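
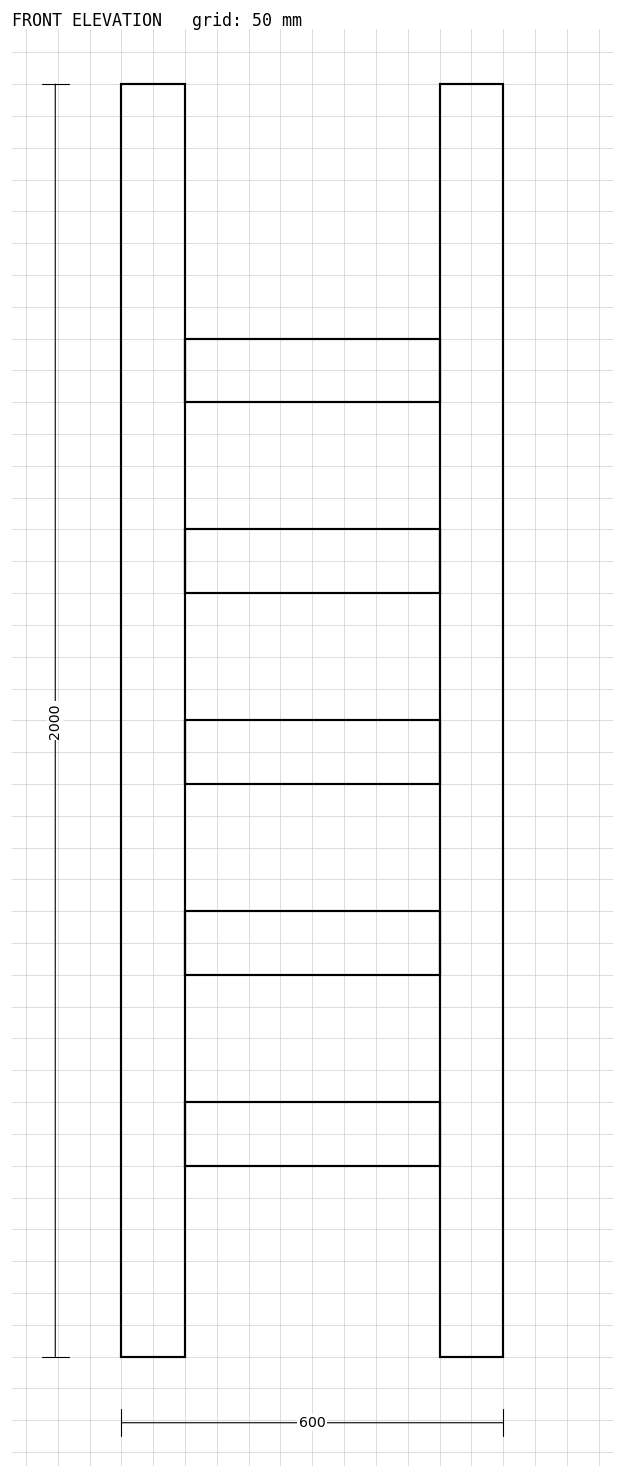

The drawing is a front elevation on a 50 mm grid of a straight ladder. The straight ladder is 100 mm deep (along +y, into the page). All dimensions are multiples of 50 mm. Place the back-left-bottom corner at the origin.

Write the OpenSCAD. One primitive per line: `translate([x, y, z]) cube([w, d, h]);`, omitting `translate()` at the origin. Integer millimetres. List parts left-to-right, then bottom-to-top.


cube([100, 100, 2000]);
translate([100, 0, 300]) cube([400, 100, 100]);
translate([100, 0, 600]) cube([400, 100, 100]);
translate([100, 0, 900]) cube([400, 100, 100]);
translate([100, 0, 1200]) cube([400, 100, 100]);
translate([100, 0, 1500]) cube([400, 100, 100]);
translate([500, 0, 0]) cube([100, 100, 2000]);


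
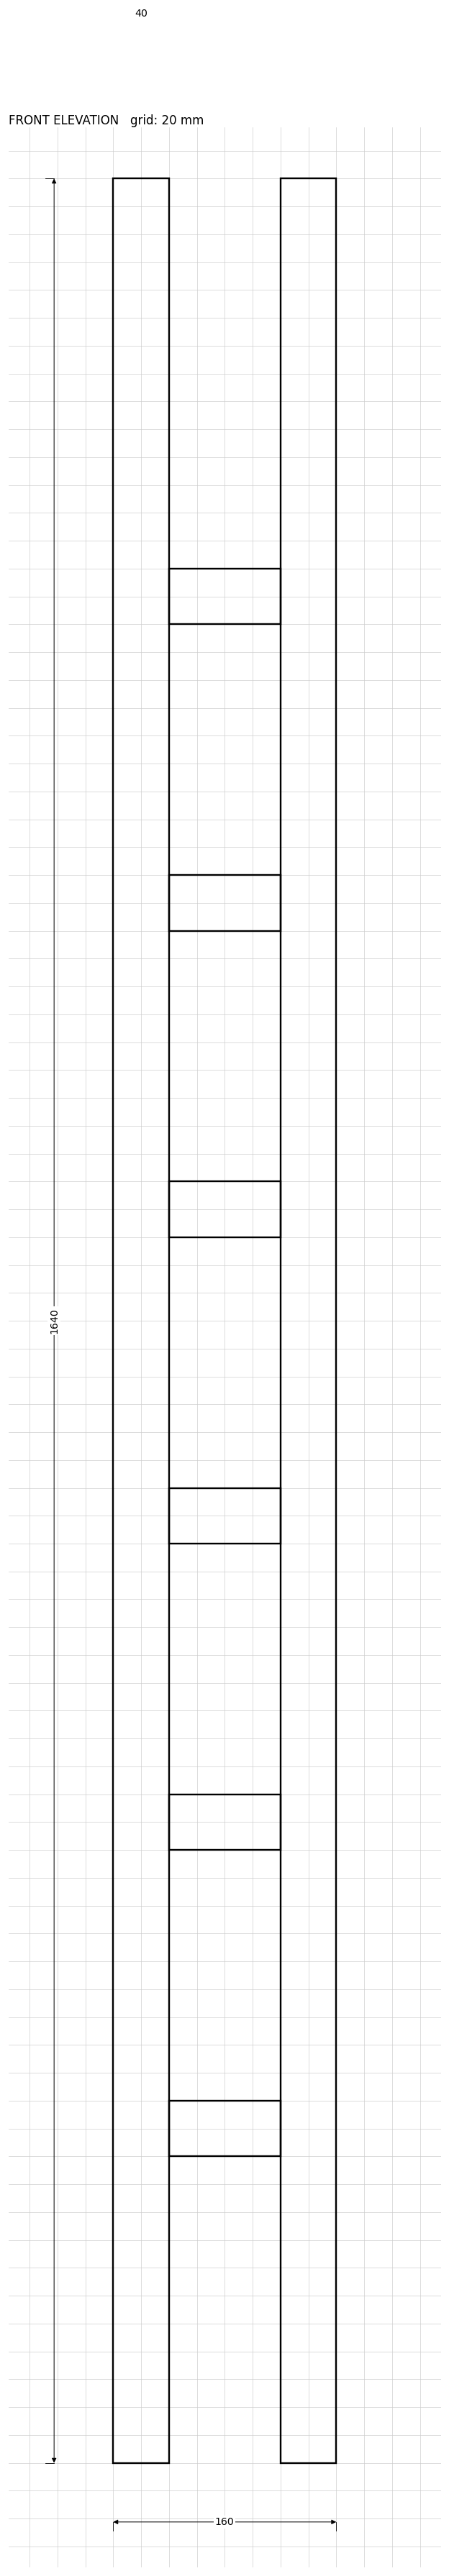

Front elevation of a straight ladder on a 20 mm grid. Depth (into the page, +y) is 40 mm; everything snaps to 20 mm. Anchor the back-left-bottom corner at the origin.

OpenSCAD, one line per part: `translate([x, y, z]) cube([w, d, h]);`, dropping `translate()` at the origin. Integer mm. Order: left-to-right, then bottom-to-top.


cube([40, 40, 1640]);
translate([40, 0, 220]) cube([80, 40, 40]);
translate([40, 0, 440]) cube([80, 40, 40]);
translate([40, 0, 660]) cube([80, 40, 40]);
translate([40, 0, 880]) cube([80, 40, 40]);
translate([40, 0, 1100]) cube([80, 40, 40]);
translate([40, 0, 1320]) cube([80, 40, 40]);
translate([120, 0, 0]) cube([40, 40, 1640]);


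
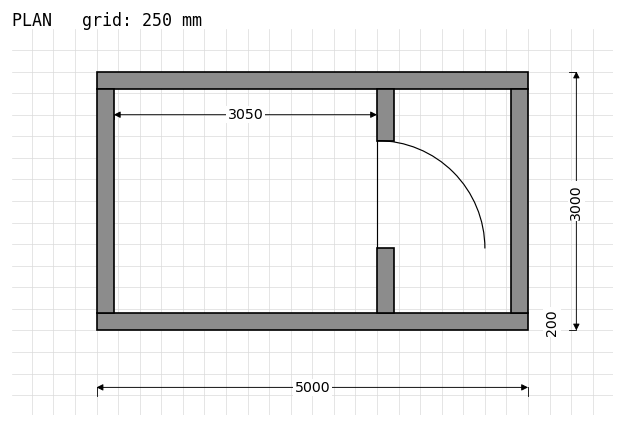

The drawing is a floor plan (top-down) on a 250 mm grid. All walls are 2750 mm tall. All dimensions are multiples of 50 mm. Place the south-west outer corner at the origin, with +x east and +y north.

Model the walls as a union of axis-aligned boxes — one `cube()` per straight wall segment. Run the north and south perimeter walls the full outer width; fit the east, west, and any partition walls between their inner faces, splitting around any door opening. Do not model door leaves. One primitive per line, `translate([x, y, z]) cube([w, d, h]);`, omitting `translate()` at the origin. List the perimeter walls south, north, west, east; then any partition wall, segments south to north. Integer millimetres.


cube([5000, 200, 2750]);
translate([0, 2800, 0]) cube([5000, 200, 2750]);
translate([0, 200, 0]) cube([200, 2600, 2750]);
translate([4800, 200, 0]) cube([200, 2600, 2750]);
translate([3250, 200, 0]) cube([200, 750, 2750]);
translate([3250, 2200, 0]) cube([200, 600, 2750]);


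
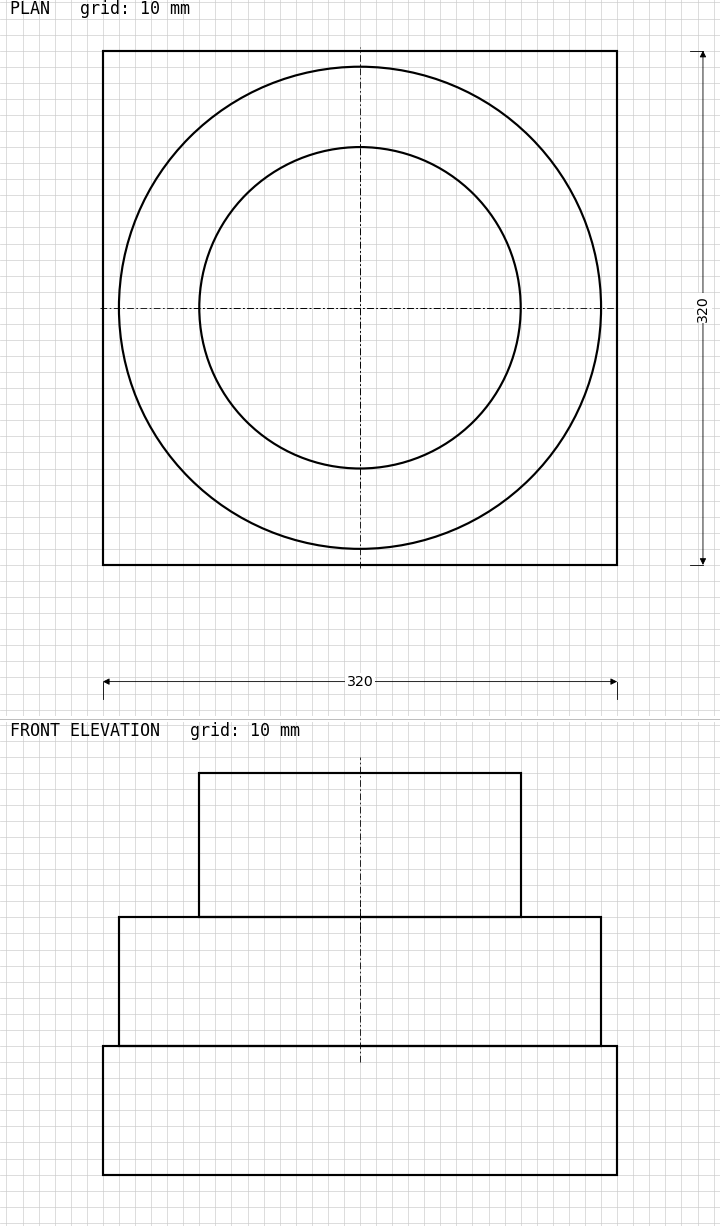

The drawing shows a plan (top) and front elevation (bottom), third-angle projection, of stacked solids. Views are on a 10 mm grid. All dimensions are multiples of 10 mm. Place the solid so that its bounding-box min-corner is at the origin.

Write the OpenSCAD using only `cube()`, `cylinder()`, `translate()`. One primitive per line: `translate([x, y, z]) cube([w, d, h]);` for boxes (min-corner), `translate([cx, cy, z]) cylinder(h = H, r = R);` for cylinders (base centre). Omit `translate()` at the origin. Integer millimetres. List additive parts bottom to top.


cube([320, 320, 80]);
translate([160, 160, 80]) cylinder(h = 80, r = 150);
translate([160, 160, 160]) cylinder(h = 90, r = 100);


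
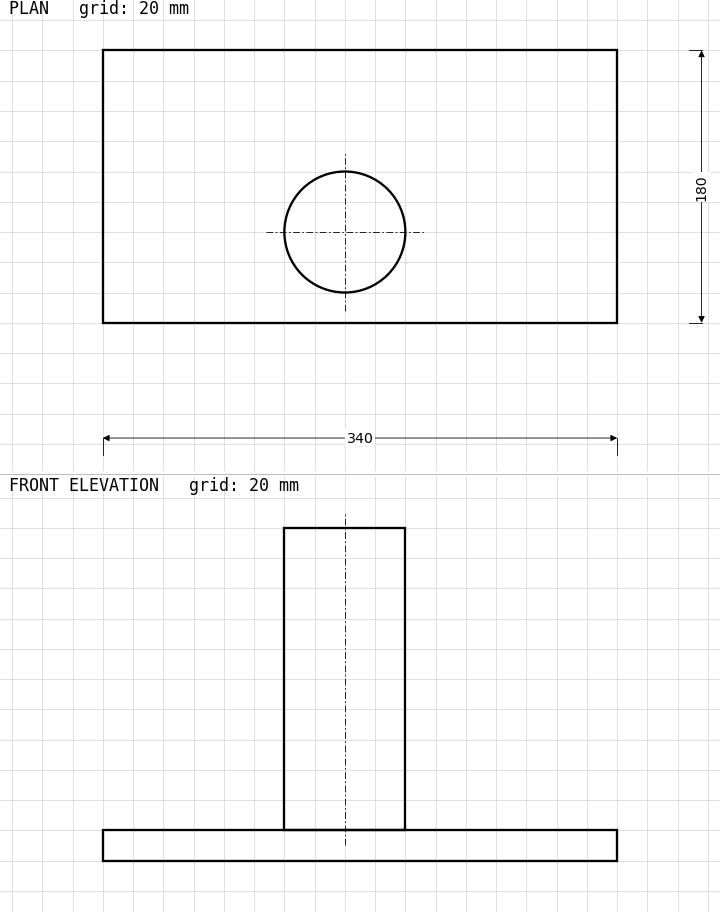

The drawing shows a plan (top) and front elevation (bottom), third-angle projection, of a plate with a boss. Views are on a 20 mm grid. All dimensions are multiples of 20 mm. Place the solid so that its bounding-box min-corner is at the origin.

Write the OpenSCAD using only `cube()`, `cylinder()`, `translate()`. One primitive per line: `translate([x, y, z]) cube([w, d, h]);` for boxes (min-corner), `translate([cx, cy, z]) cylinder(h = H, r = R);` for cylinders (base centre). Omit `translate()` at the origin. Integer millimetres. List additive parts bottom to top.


cube([340, 180, 20]);
translate([160, 60, 20]) cylinder(h = 200, r = 40);


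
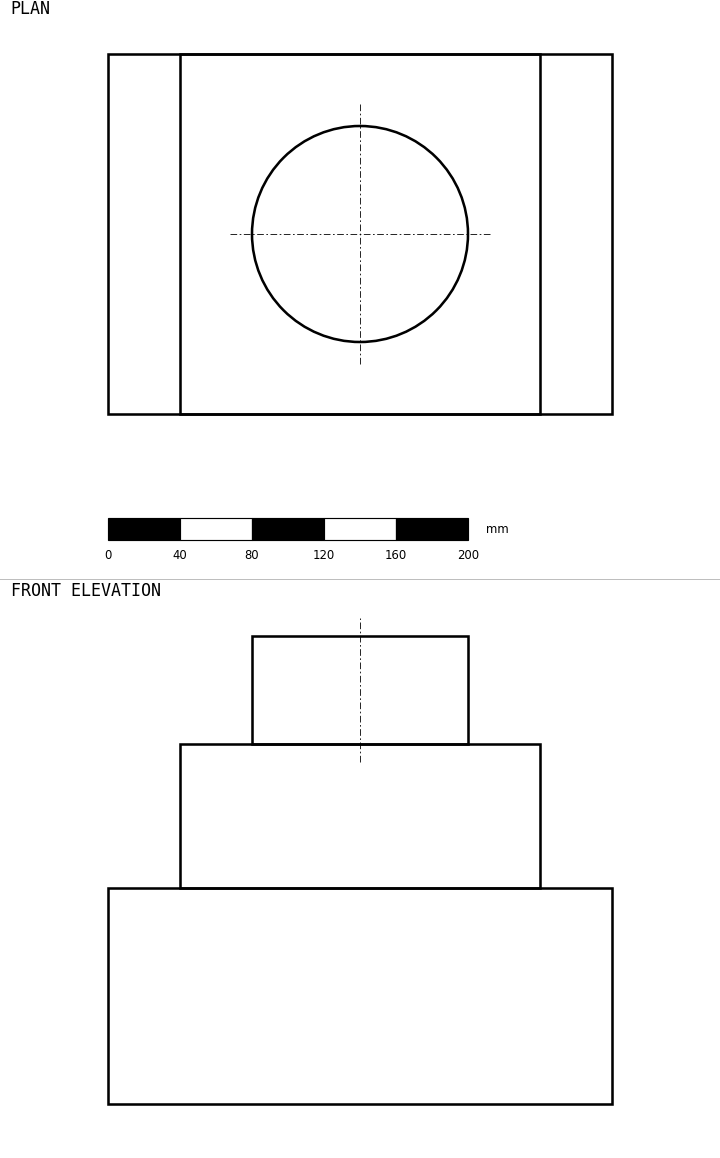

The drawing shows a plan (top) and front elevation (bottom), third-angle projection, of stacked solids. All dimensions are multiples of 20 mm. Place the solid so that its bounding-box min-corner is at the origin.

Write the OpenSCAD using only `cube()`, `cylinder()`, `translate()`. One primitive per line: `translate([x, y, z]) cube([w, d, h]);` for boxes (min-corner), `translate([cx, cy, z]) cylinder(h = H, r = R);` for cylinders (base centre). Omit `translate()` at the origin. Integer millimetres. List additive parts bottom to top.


cube([280, 200, 120]);
translate([40, 0, 120]) cube([200, 200, 80]);
translate([140, 100, 200]) cylinder(h = 60, r = 60);


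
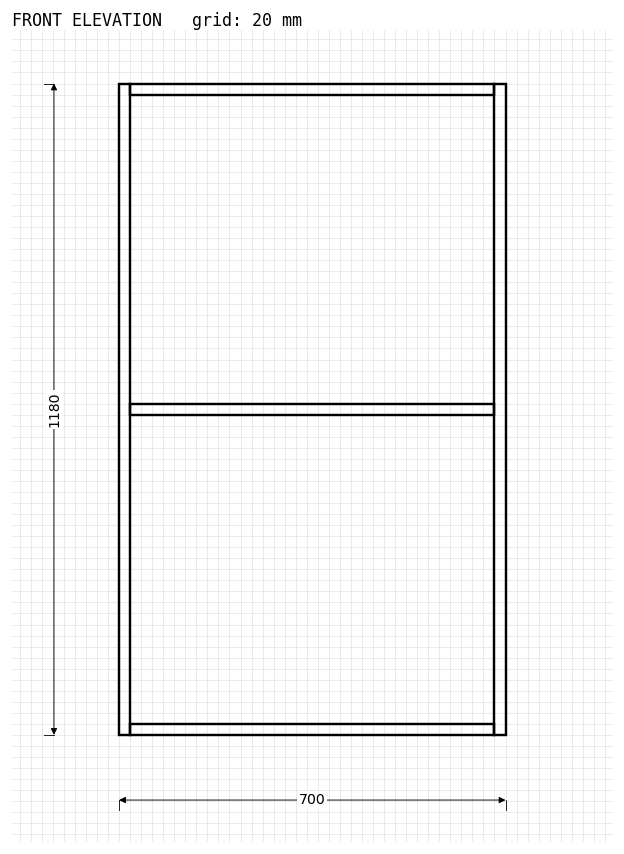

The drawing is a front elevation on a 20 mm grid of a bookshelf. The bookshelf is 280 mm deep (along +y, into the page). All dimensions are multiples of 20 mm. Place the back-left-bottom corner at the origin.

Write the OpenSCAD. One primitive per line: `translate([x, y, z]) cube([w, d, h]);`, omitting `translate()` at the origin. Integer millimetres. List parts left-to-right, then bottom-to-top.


cube([20, 280, 1180]);
translate([20, 0, 0]) cube([660, 280, 20]);
translate([20, 0, 580]) cube([660, 280, 20]);
translate([20, 0, 1160]) cube([660, 280, 20]);
translate([680, 0, 0]) cube([20, 280, 1180]);


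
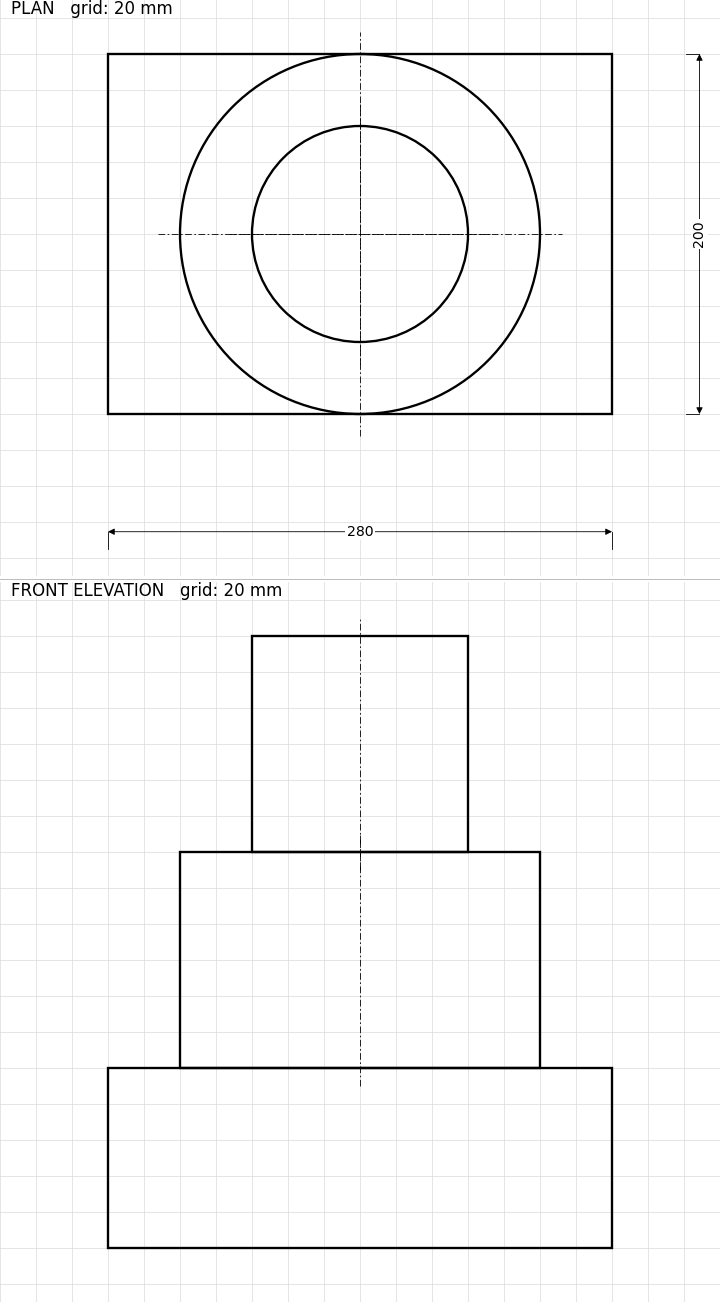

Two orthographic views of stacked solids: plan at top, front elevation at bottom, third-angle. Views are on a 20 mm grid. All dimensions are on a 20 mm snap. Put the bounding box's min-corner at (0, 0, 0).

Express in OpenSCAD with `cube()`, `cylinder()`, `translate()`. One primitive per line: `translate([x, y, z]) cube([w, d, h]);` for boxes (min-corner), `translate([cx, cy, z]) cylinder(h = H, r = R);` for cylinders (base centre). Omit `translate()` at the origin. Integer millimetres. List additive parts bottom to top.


cube([280, 200, 100]);
translate([140, 100, 100]) cylinder(h = 120, r = 100);
translate([140, 100, 220]) cylinder(h = 120, r = 60);


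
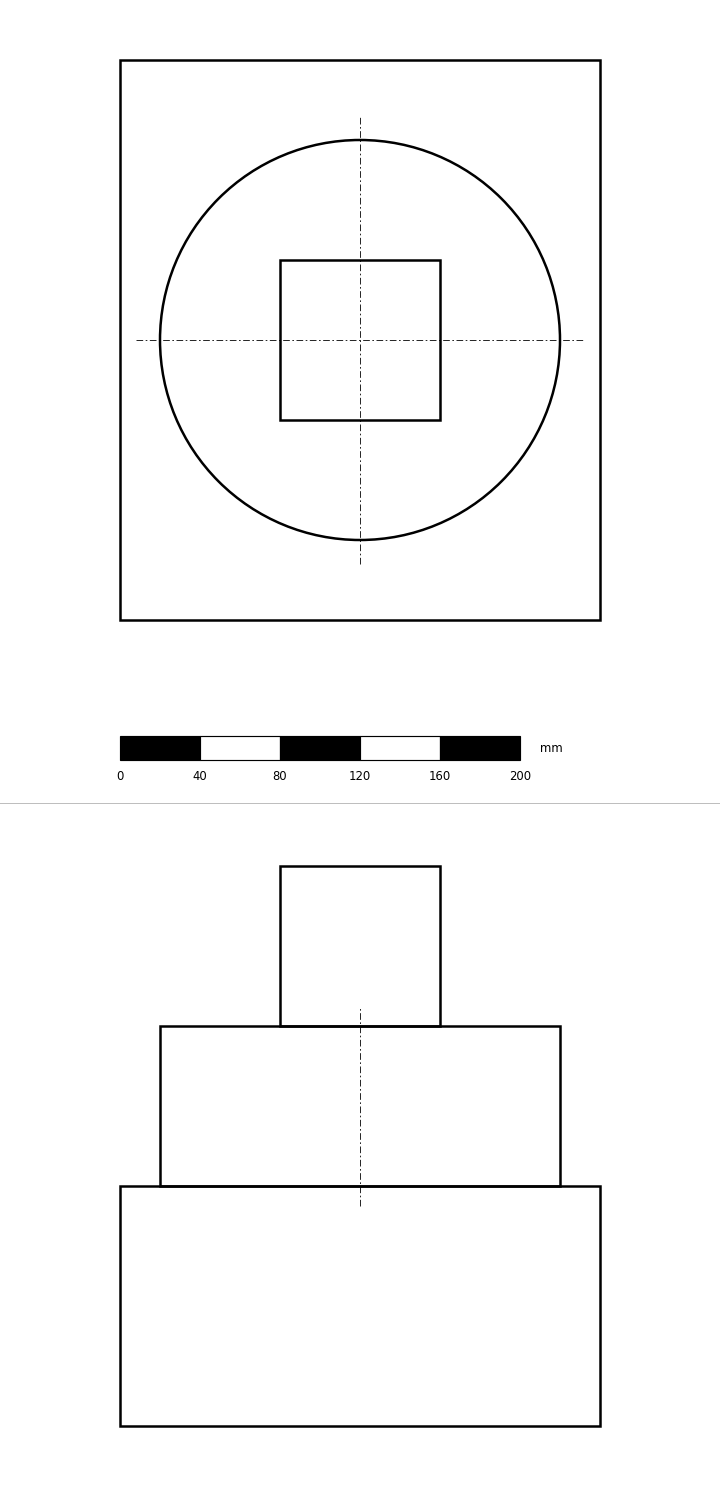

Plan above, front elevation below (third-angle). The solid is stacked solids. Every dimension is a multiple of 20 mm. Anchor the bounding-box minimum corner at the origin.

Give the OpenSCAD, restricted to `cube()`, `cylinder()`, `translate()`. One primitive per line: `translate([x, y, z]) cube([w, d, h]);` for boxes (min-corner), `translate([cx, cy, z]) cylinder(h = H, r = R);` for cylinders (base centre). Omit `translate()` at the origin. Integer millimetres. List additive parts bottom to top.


cube([240, 280, 120]);
translate([120, 140, 120]) cylinder(h = 80, r = 100);
translate([80, 100, 200]) cube([80, 80, 80]);


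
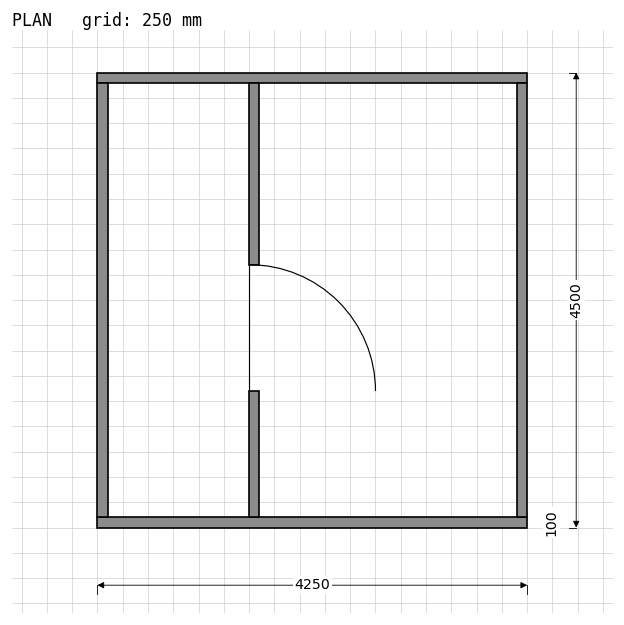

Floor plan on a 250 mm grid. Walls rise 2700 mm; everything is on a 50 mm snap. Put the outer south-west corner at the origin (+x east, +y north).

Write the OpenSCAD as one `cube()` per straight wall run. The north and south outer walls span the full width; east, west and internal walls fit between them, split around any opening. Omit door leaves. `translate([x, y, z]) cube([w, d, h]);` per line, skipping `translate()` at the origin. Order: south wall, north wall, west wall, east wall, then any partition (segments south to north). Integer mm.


cube([4250, 100, 2700]);
translate([0, 4400, 0]) cube([4250, 100, 2700]);
translate([0, 100, 0]) cube([100, 4300, 2700]);
translate([4150, 100, 0]) cube([100, 4300, 2700]);
translate([1500, 100, 0]) cube([100, 1250, 2700]);
translate([1500, 2600, 0]) cube([100, 1800, 2700]);


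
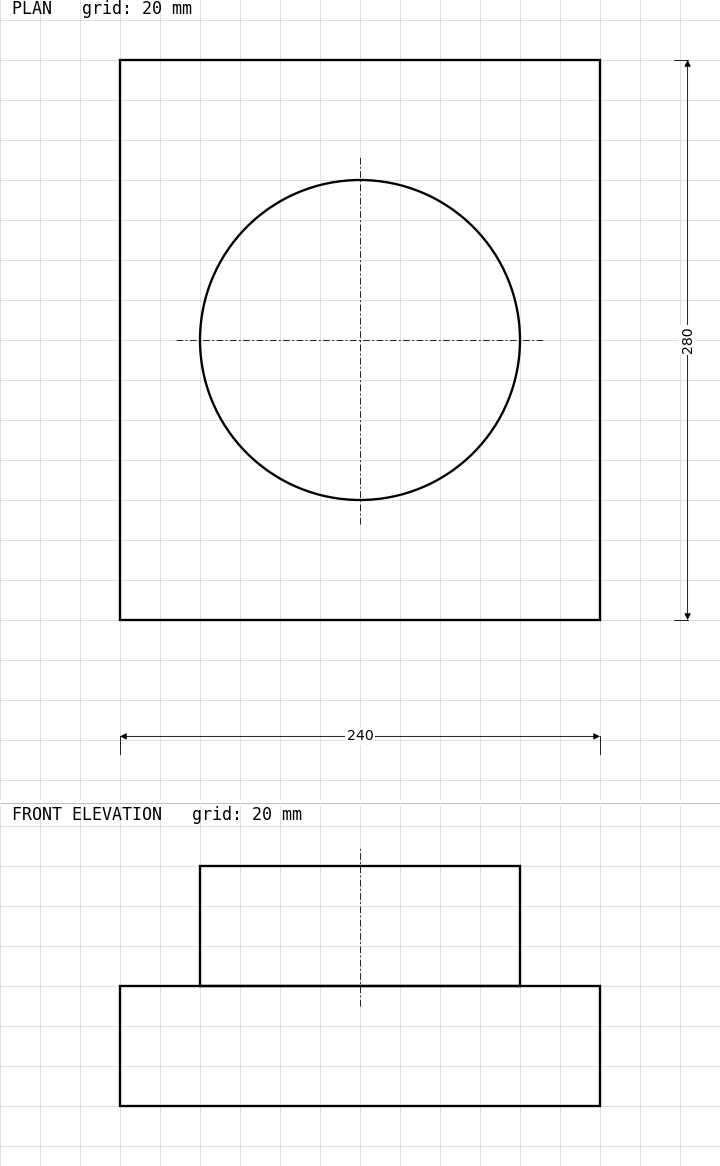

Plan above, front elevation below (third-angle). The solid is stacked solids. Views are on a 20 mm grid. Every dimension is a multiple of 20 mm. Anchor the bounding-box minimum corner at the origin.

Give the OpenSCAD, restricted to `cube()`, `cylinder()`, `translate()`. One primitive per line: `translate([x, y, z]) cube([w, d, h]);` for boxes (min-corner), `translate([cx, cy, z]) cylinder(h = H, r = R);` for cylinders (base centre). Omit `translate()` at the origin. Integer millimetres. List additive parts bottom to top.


cube([240, 280, 60]);
translate([120, 140, 60]) cylinder(h = 60, r = 80);


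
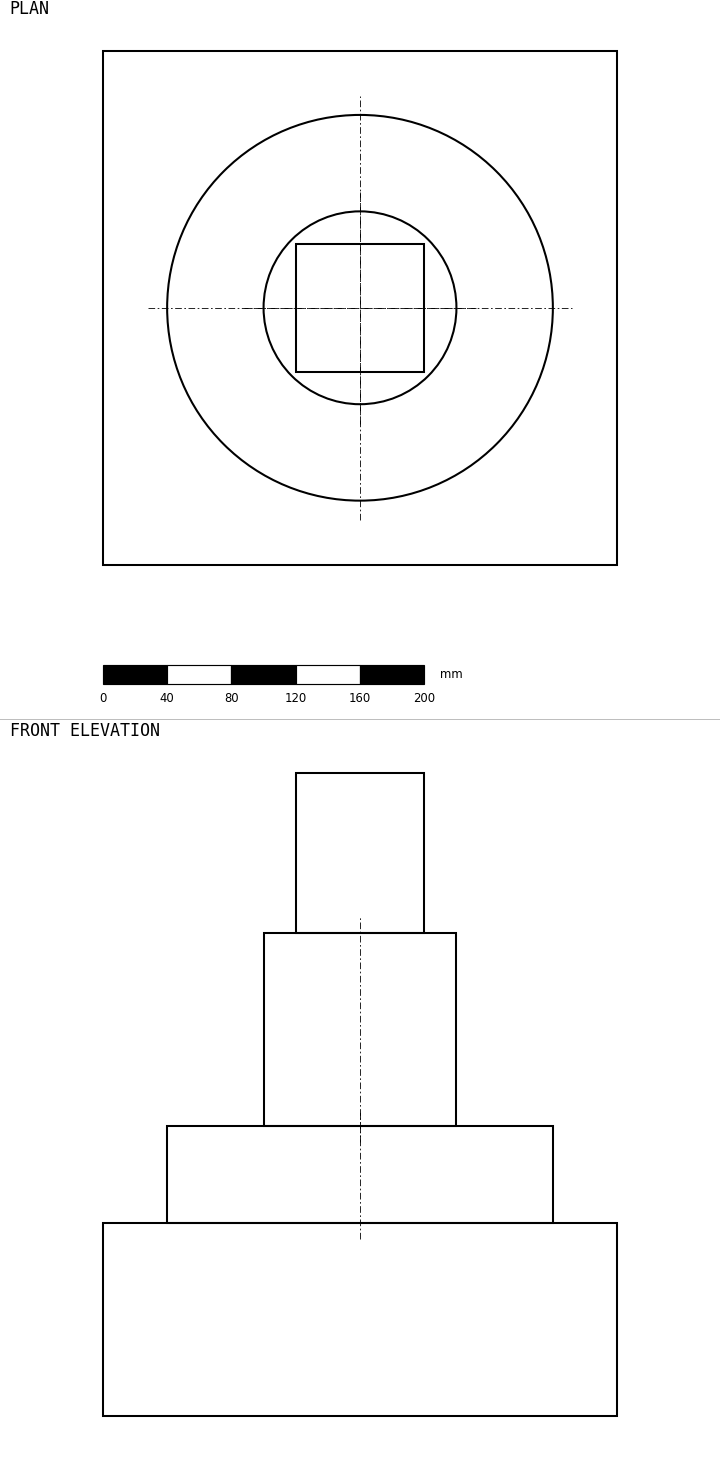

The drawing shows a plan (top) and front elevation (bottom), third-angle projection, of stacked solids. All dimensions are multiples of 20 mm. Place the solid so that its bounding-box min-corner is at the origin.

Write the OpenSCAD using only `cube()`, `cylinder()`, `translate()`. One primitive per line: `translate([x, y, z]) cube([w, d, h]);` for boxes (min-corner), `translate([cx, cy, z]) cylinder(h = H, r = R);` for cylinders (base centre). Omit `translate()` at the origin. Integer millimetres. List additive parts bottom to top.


cube([320, 320, 120]);
translate([160, 160, 120]) cylinder(h = 60, r = 120);
translate([160, 160, 180]) cylinder(h = 120, r = 60);
translate([120, 120, 300]) cube([80, 80, 100]);


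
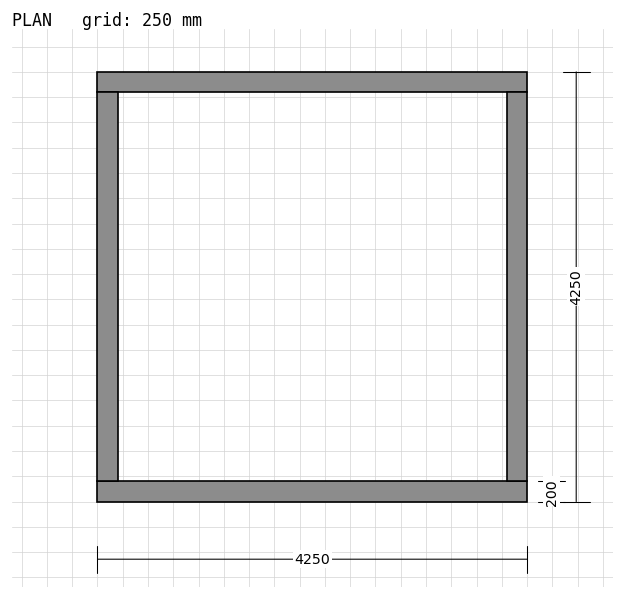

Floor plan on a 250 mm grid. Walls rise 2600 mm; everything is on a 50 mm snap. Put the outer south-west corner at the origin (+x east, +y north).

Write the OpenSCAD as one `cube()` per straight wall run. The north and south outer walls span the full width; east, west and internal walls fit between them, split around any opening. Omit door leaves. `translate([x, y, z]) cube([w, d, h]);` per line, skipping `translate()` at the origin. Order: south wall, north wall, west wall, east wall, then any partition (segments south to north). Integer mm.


cube([4250, 200, 2600]);
translate([0, 4050, 0]) cube([4250, 200, 2600]);
translate([0, 200, 0]) cube([200, 3850, 2600]);
translate([4050, 200, 0]) cube([200, 3850, 2600]);


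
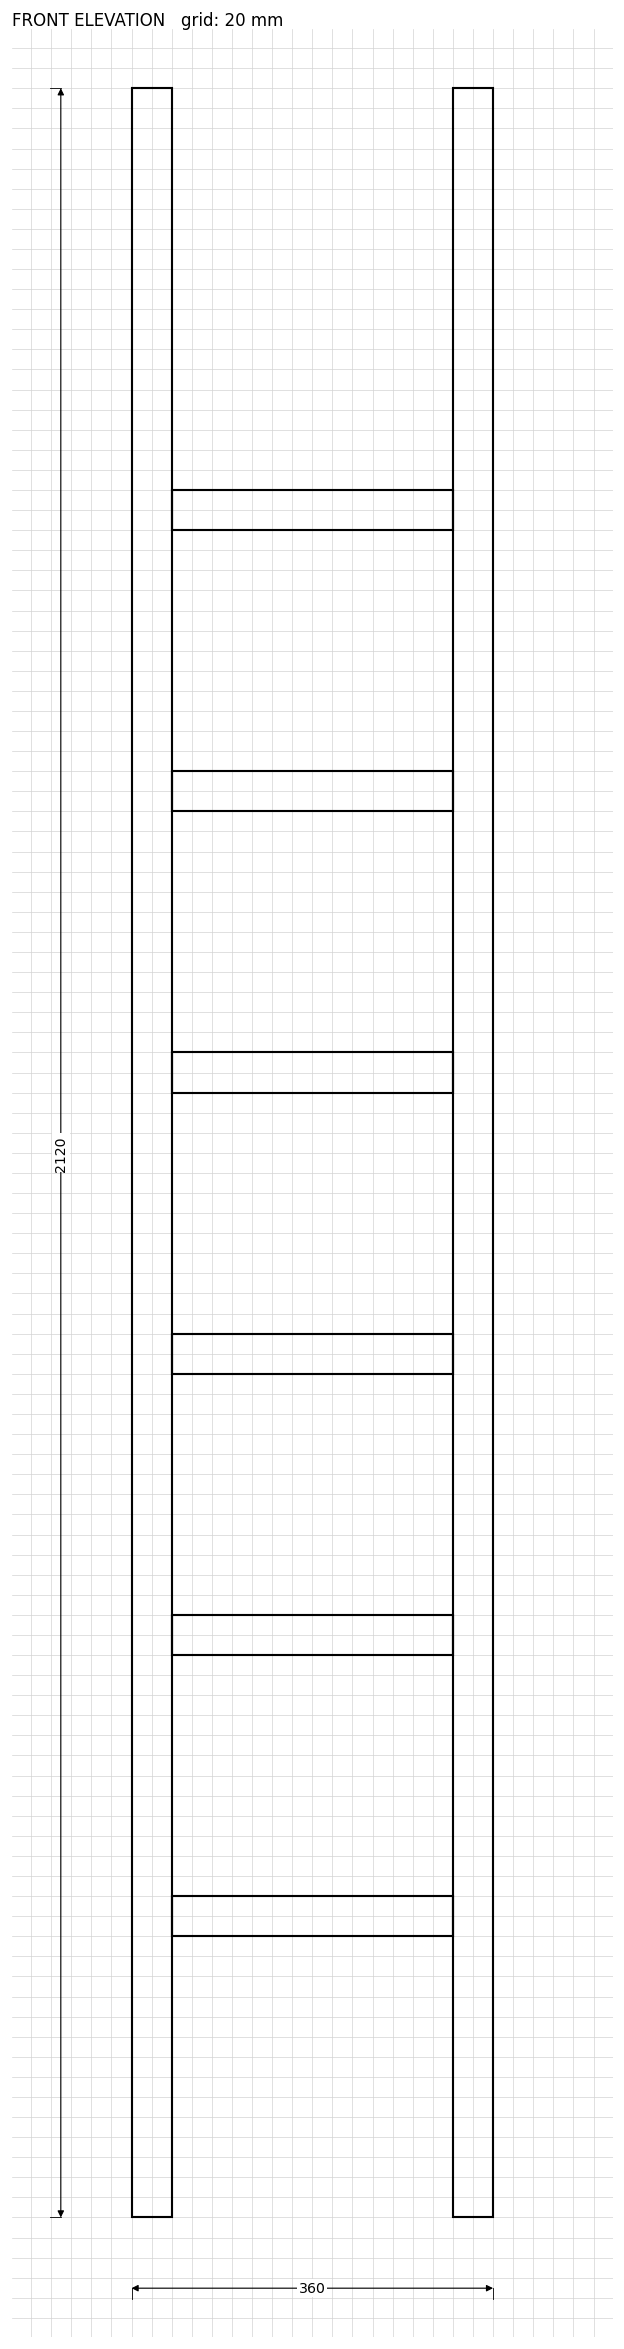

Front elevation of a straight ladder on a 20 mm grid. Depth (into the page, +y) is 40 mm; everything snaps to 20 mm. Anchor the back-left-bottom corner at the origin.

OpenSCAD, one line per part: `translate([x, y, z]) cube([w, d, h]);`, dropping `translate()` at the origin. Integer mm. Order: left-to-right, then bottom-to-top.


cube([40, 40, 2120]);
translate([40, 0, 280]) cube([280, 40, 40]);
translate([40, 0, 560]) cube([280, 40, 40]);
translate([40, 0, 840]) cube([280, 40, 40]);
translate([40, 0, 1120]) cube([280, 40, 40]);
translate([40, 0, 1400]) cube([280, 40, 40]);
translate([40, 0, 1680]) cube([280, 40, 40]);
translate([320, 0, 0]) cube([40, 40, 2120]);


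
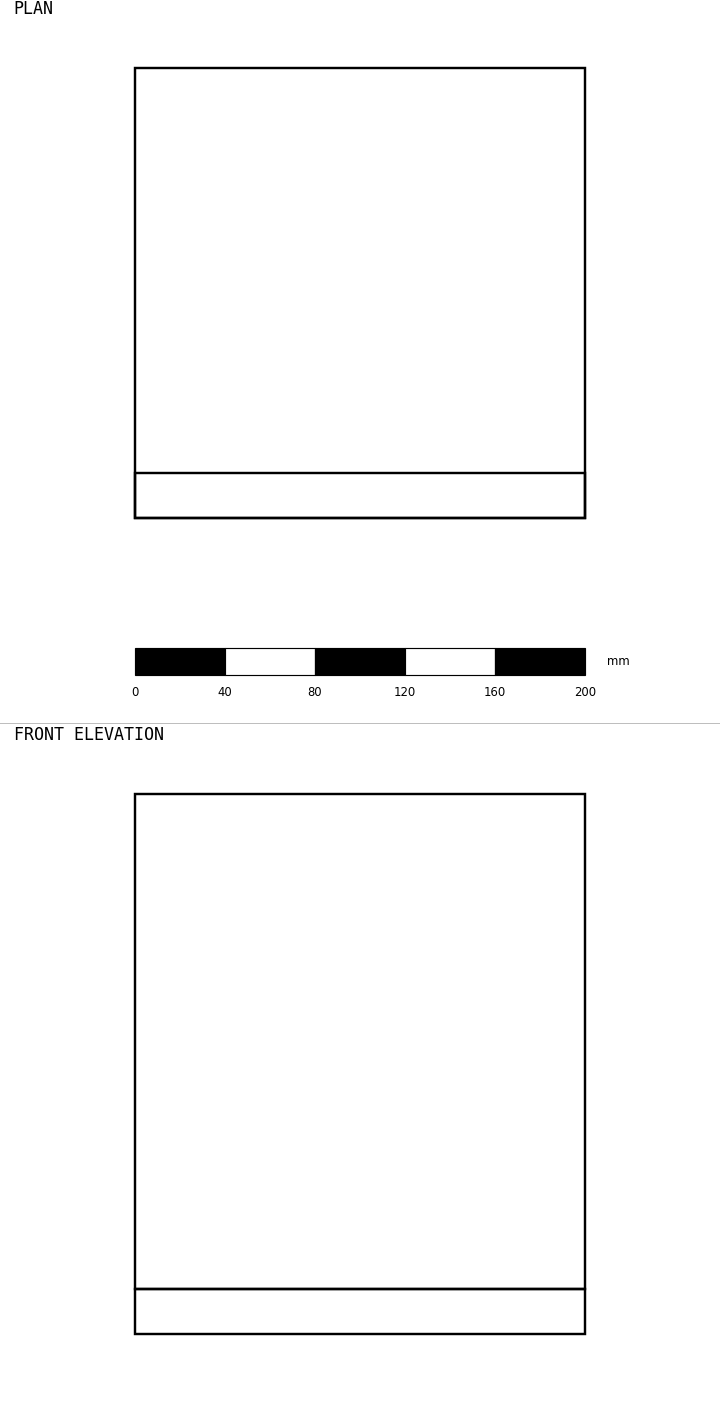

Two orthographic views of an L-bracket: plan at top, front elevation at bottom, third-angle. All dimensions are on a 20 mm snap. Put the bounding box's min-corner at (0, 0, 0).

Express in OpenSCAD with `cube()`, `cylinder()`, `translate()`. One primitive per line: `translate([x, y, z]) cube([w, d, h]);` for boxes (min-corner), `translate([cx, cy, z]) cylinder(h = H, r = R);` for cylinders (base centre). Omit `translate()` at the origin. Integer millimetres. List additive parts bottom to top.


cube([200, 200, 20]);
translate([0, 0, 20]) cube([200, 20, 220]);


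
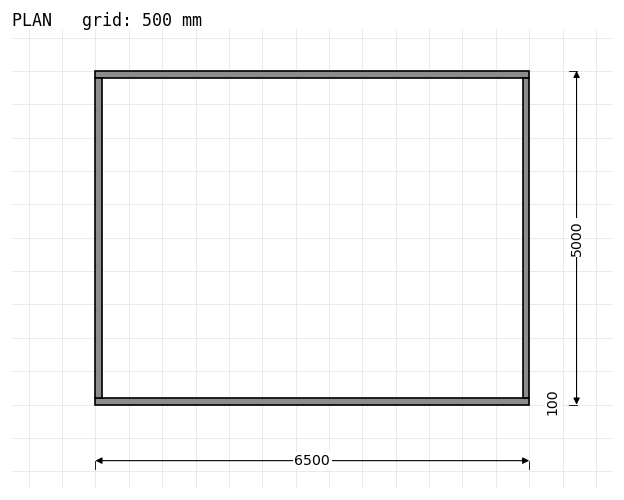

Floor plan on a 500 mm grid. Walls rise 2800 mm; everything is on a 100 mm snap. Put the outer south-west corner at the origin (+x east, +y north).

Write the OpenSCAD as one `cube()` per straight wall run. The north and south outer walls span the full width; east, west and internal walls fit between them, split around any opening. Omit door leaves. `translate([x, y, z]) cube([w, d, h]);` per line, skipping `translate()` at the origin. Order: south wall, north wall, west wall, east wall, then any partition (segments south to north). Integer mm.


cube([6500, 100, 2800]);
translate([0, 4900, 0]) cube([6500, 100, 2800]);
translate([0, 100, 0]) cube([100, 4800, 2800]);
translate([6400, 100, 0]) cube([100, 4800, 2800]);


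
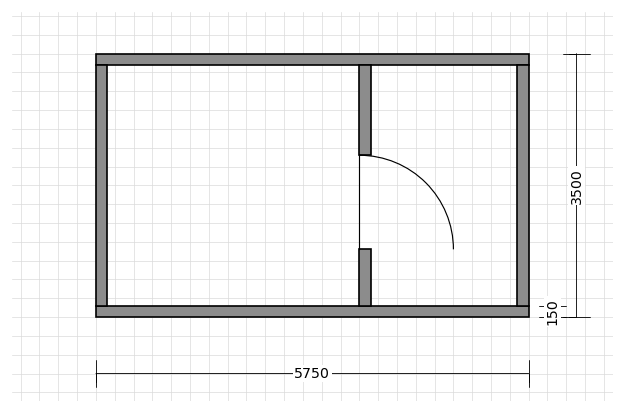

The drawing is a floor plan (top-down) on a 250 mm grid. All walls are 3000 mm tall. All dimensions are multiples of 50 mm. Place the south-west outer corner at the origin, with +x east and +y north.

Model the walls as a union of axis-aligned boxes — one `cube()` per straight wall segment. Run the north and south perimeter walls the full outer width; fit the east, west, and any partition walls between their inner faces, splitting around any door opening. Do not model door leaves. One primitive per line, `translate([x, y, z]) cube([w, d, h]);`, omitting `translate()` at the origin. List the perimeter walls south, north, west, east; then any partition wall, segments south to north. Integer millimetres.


cube([5750, 150, 3000]);
translate([0, 3350, 0]) cube([5750, 150, 3000]);
translate([0, 150, 0]) cube([150, 3200, 3000]);
translate([5600, 150, 0]) cube([150, 3200, 3000]);
translate([3500, 150, 0]) cube([150, 750, 3000]);
translate([3500, 2150, 0]) cube([150, 1200, 3000]);


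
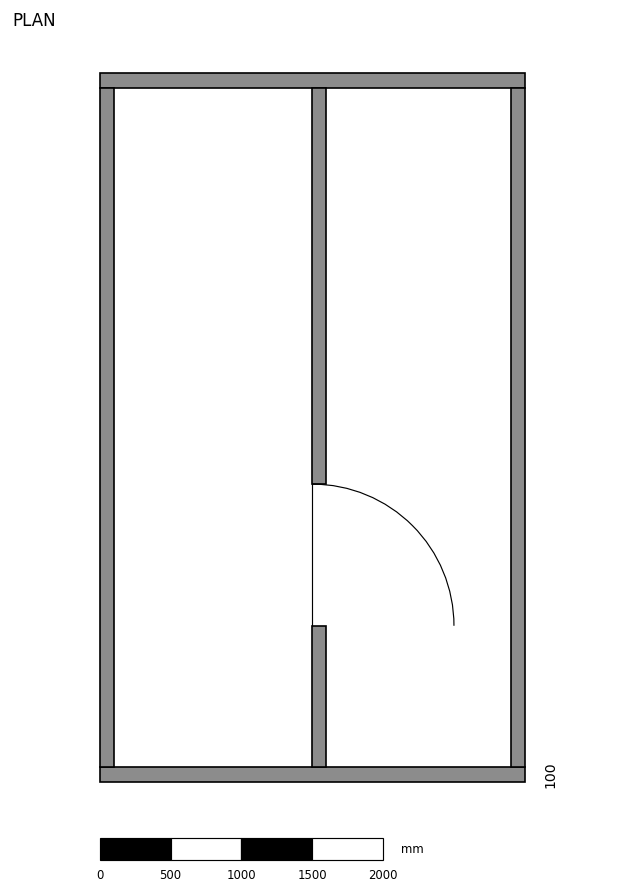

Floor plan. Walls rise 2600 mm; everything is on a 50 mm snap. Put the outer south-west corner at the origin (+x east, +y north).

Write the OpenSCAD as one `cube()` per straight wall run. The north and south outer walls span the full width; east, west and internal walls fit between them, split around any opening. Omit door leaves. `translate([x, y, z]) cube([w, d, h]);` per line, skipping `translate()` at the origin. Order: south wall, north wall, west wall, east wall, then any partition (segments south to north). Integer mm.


cube([3000, 100, 2600]);
translate([0, 4900, 0]) cube([3000, 100, 2600]);
translate([0, 100, 0]) cube([100, 4800, 2600]);
translate([2900, 100, 0]) cube([100, 4800, 2600]);
translate([1500, 100, 0]) cube([100, 1000, 2600]);
translate([1500, 2100, 0]) cube([100, 2800, 2600]);


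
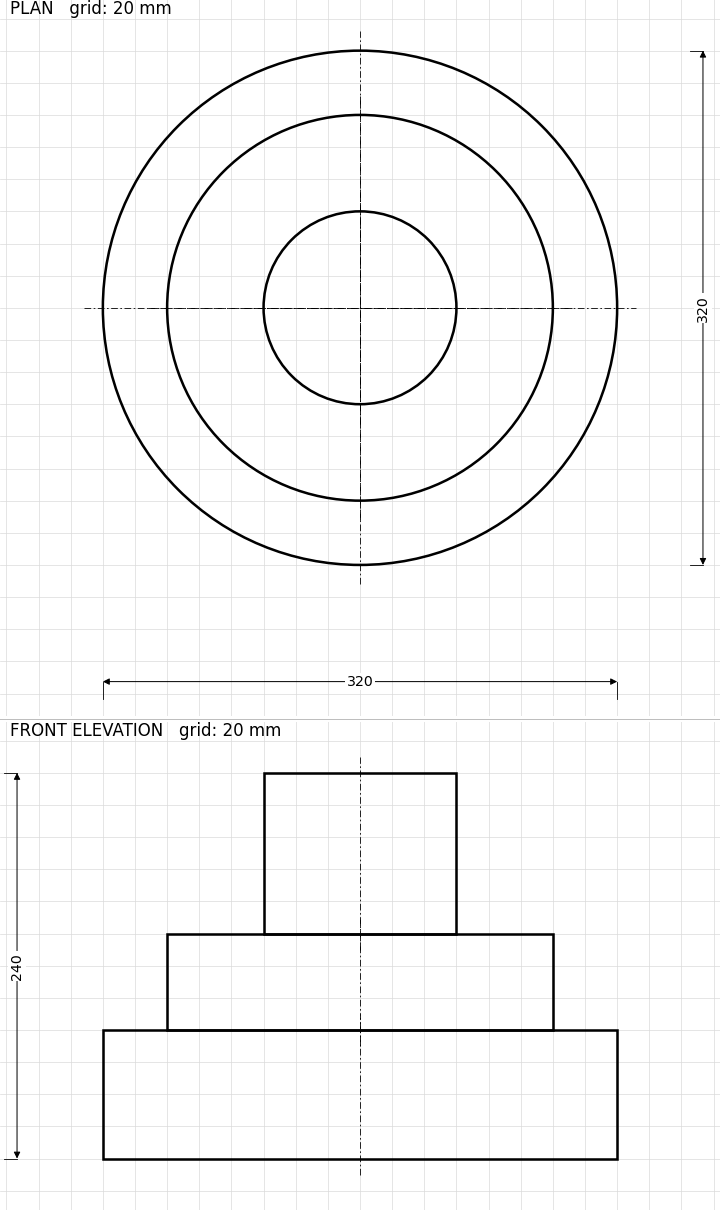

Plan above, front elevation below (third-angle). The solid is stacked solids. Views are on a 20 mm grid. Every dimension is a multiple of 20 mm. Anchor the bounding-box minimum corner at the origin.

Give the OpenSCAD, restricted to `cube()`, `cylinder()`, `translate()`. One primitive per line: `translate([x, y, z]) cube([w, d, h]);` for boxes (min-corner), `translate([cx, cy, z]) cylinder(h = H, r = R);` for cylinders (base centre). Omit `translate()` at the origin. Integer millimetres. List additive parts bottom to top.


translate([160, 160, 0]) cylinder(h = 80, r = 160);
translate([160, 160, 80]) cylinder(h = 60, r = 120);
translate([160, 160, 140]) cylinder(h = 100, r = 60);


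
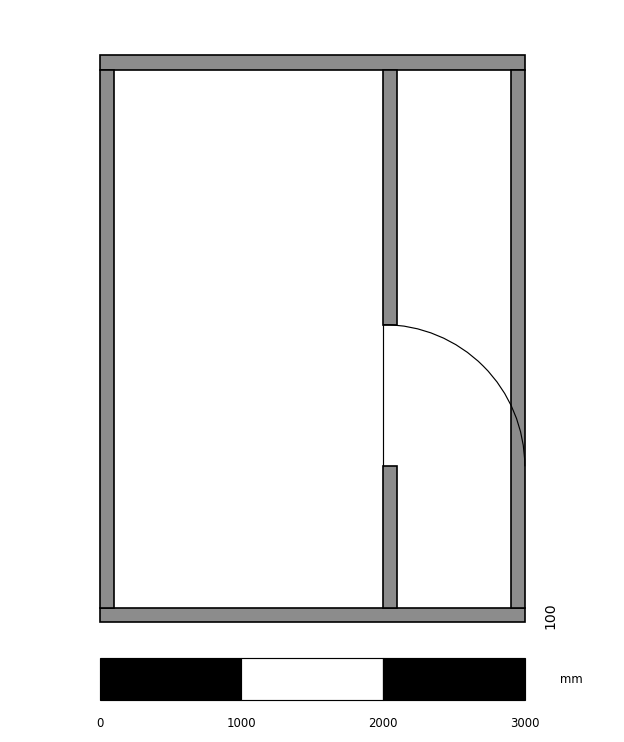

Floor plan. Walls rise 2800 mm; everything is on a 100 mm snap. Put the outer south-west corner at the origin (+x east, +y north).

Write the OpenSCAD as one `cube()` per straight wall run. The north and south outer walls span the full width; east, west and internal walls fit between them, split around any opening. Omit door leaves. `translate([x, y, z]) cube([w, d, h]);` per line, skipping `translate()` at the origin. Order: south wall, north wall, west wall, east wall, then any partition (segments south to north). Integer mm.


cube([3000, 100, 2800]);
translate([0, 3900, 0]) cube([3000, 100, 2800]);
translate([0, 100, 0]) cube([100, 3800, 2800]);
translate([2900, 100, 0]) cube([100, 3800, 2800]);
translate([2000, 100, 0]) cube([100, 1000, 2800]);
translate([2000, 2100, 0]) cube([100, 1800, 2800]);


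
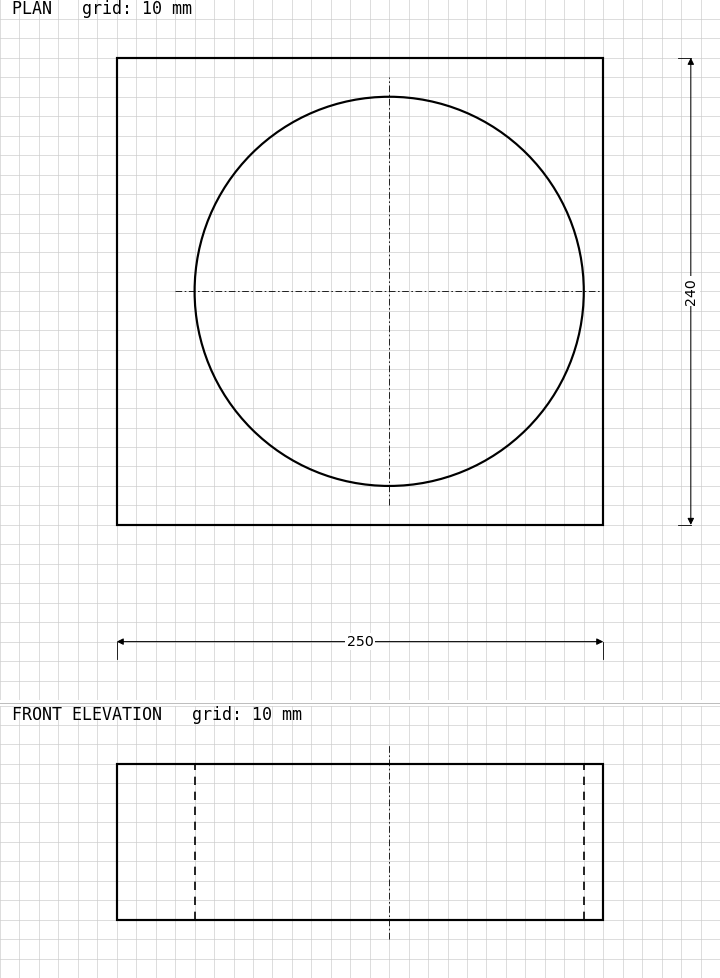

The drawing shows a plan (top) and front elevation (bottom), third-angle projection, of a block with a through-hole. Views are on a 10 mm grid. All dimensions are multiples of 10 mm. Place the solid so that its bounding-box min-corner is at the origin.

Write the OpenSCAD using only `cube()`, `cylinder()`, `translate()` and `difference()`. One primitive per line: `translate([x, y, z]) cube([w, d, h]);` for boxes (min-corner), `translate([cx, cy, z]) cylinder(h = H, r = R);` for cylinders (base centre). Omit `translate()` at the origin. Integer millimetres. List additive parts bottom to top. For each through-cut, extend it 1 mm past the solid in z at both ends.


difference() {
  cube([250, 240, 80]);
  translate([140, 120, -1]) cylinder(h = 82, r = 100);
}


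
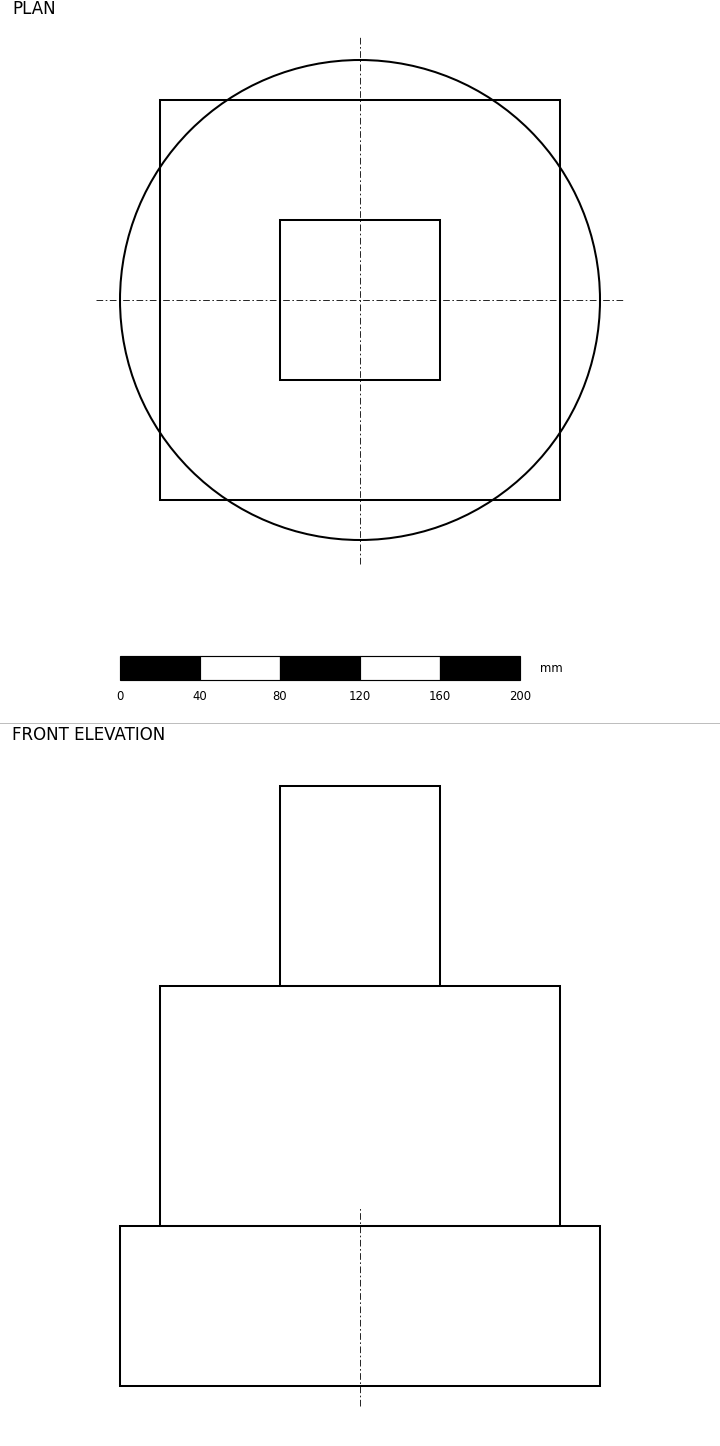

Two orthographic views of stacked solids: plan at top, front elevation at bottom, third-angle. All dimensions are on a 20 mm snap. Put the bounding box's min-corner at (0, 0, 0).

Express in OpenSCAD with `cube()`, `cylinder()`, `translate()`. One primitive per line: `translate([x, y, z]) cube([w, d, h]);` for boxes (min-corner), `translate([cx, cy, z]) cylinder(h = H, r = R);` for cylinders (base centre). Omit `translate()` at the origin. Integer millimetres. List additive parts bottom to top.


translate([120, 120, 0]) cylinder(h = 80, r = 120);
translate([20, 20, 80]) cube([200, 200, 120]);
translate([80, 80, 200]) cube([80, 80, 100]);


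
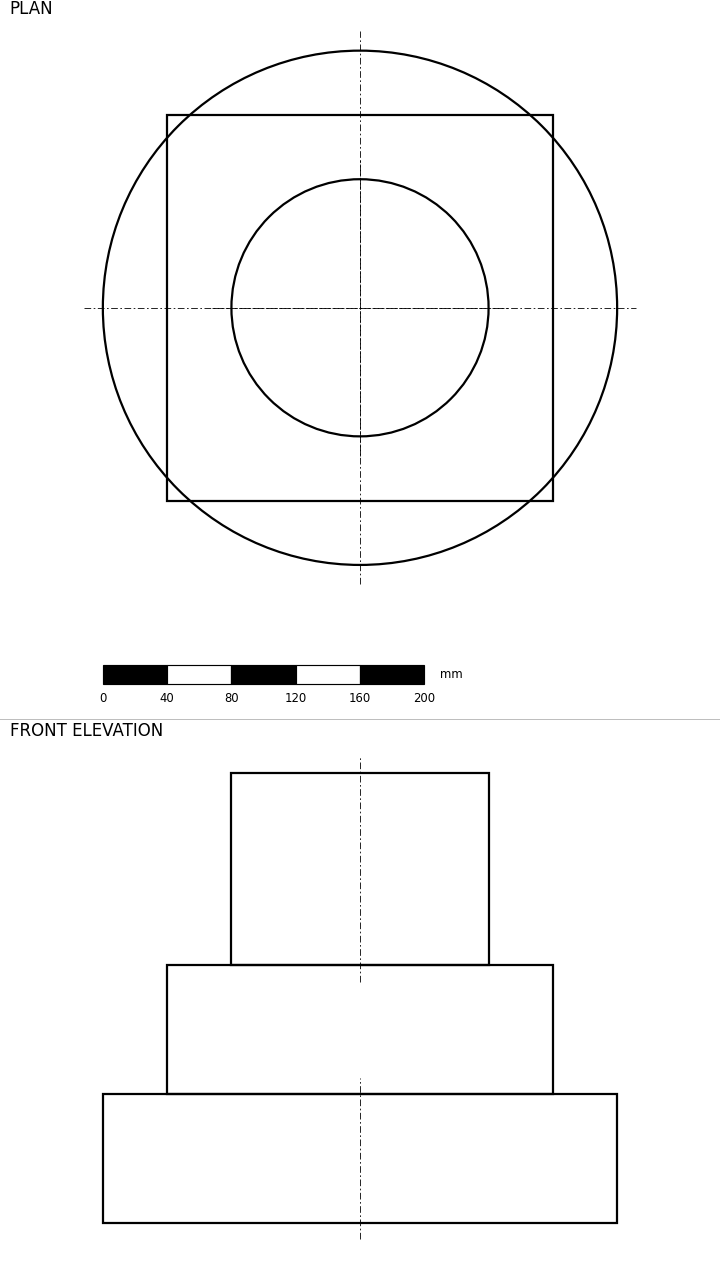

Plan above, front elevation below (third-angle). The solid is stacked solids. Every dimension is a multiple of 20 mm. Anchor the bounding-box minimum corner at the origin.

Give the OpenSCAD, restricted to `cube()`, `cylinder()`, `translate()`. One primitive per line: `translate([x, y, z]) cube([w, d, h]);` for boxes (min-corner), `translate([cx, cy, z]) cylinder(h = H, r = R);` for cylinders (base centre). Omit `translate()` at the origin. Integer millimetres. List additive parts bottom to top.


translate([160, 160, 0]) cylinder(h = 80, r = 160);
translate([40, 40, 80]) cube([240, 240, 80]);
translate([160, 160, 160]) cylinder(h = 120, r = 80);


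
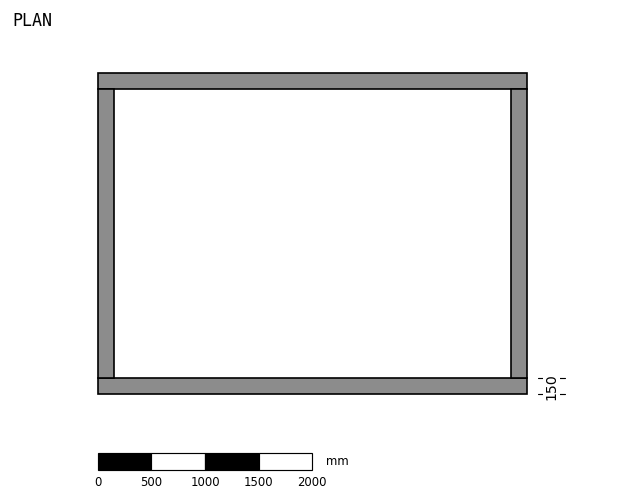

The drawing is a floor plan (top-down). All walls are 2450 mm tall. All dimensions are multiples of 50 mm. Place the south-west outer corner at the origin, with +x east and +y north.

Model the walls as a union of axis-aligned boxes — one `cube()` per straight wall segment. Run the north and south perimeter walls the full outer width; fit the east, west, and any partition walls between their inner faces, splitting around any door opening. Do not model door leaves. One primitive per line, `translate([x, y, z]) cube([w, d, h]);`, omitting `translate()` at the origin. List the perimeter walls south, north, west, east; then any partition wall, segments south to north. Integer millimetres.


cube([4000, 150, 2450]);
translate([0, 2850, 0]) cube([4000, 150, 2450]);
translate([0, 150, 0]) cube([150, 2700, 2450]);
translate([3850, 150, 0]) cube([150, 2700, 2450]);


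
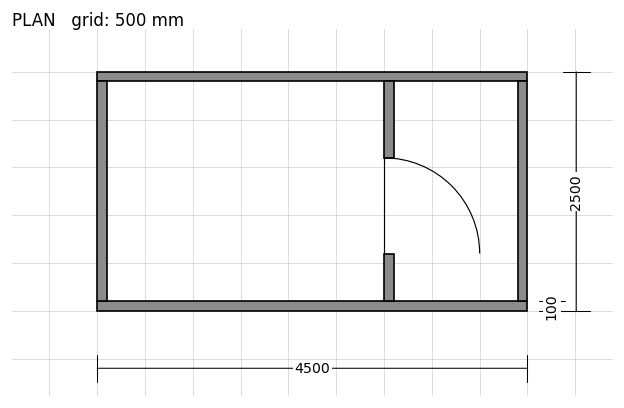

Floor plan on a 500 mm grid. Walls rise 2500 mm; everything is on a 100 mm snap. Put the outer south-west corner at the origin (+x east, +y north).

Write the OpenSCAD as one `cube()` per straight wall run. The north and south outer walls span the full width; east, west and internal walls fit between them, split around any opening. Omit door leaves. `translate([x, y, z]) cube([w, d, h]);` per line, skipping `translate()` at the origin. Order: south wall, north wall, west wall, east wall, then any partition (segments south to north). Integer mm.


cube([4500, 100, 2500]);
translate([0, 2400, 0]) cube([4500, 100, 2500]);
translate([0, 100, 0]) cube([100, 2300, 2500]);
translate([4400, 100, 0]) cube([100, 2300, 2500]);
translate([3000, 100, 0]) cube([100, 500, 2500]);
translate([3000, 1600, 0]) cube([100, 800, 2500]);


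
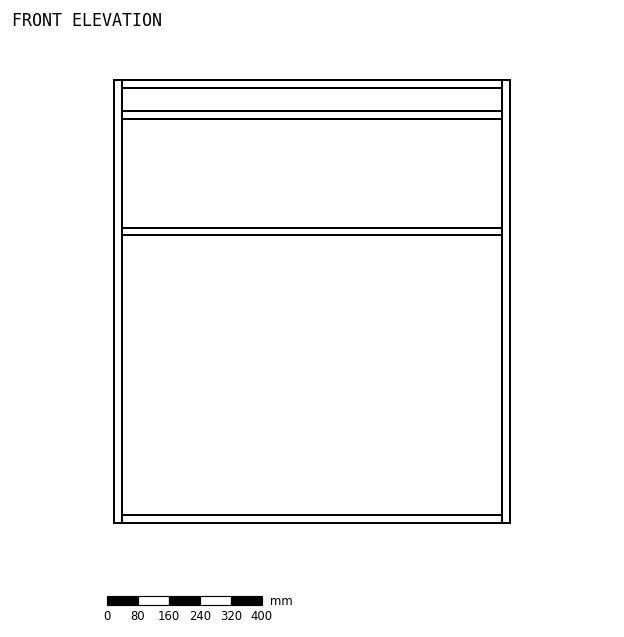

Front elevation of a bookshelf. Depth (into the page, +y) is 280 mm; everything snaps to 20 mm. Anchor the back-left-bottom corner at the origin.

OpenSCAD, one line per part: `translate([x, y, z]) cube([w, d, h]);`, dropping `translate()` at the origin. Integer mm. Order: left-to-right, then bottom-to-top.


cube([20, 280, 1140]);
translate([20, 0, 0]) cube([980, 280, 20]);
translate([20, 0, 740]) cube([980, 280, 20]);
translate([20, 0, 1040]) cube([980, 280, 20]);
translate([20, 0, 1120]) cube([980, 280, 20]);
translate([1000, 0, 0]) cube([20, 280, 1140]);


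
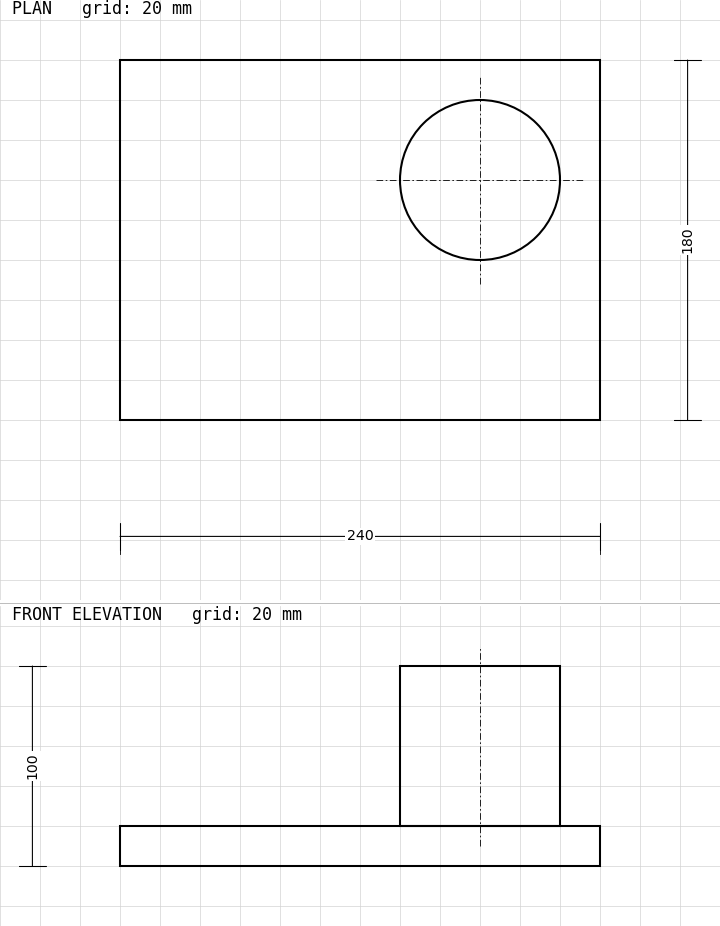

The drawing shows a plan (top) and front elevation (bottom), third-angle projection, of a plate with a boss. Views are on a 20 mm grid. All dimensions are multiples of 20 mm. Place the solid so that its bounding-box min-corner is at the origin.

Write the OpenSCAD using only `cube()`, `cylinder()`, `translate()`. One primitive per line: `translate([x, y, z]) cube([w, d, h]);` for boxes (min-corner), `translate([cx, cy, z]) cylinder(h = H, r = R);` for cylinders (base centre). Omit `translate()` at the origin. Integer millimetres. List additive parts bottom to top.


cube([240, 180, 20]);
translate([180, 120, 20]) cylinder(h = 80, r = 40);


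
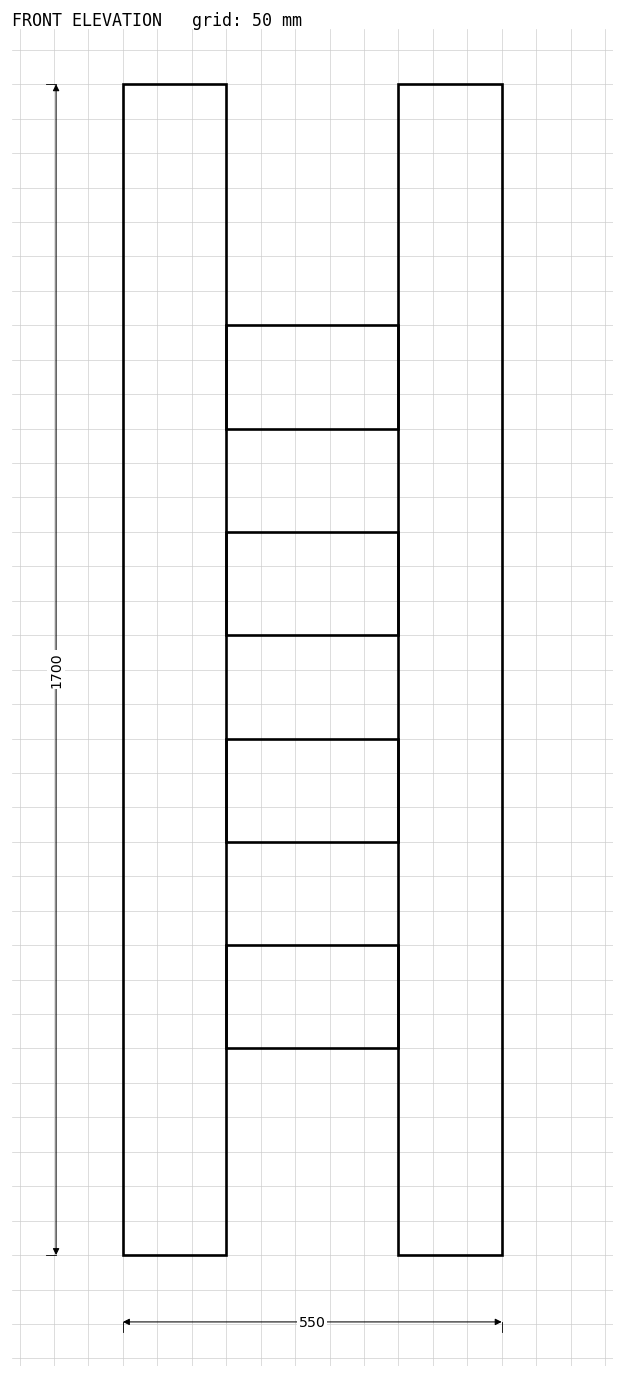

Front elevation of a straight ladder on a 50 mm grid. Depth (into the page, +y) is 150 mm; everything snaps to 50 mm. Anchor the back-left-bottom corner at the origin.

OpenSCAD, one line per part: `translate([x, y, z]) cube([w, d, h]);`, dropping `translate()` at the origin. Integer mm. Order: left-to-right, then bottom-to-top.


cube([150, 150, 1700]);
translate([150, 0, 300]) cube([250, 150, 150]);
translate([150, 0, 600]) cube([250, 150, 150]);
translate([150, 0, 900]) cube([250, 150, 150]);
translate([150, 0, 1200]) cube([250, 150, 150]);
translate([400, 0, 0]) cube([150, 150, 1700]);


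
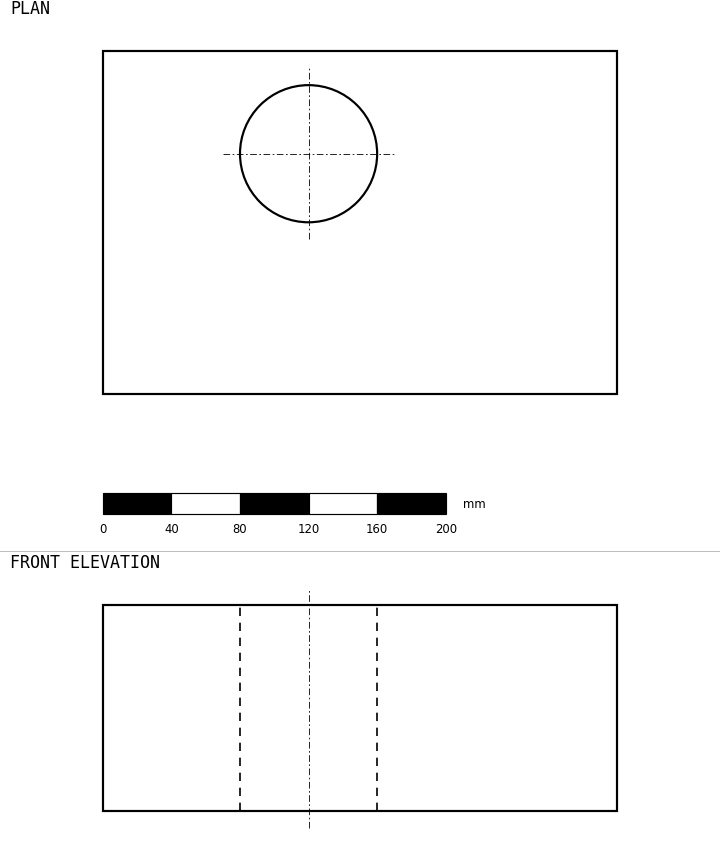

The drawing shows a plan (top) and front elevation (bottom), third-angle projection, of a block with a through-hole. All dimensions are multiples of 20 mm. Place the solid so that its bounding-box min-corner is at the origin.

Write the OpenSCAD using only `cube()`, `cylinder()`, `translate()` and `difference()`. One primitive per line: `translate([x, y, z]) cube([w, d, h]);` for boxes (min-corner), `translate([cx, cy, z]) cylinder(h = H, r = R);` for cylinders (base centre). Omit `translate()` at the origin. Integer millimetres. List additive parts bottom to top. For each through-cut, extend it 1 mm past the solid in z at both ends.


difference() {
  cube([300, 200, 120]);
  translate([120, 140, -1]) cylinder(h = 122, r = 40);
}


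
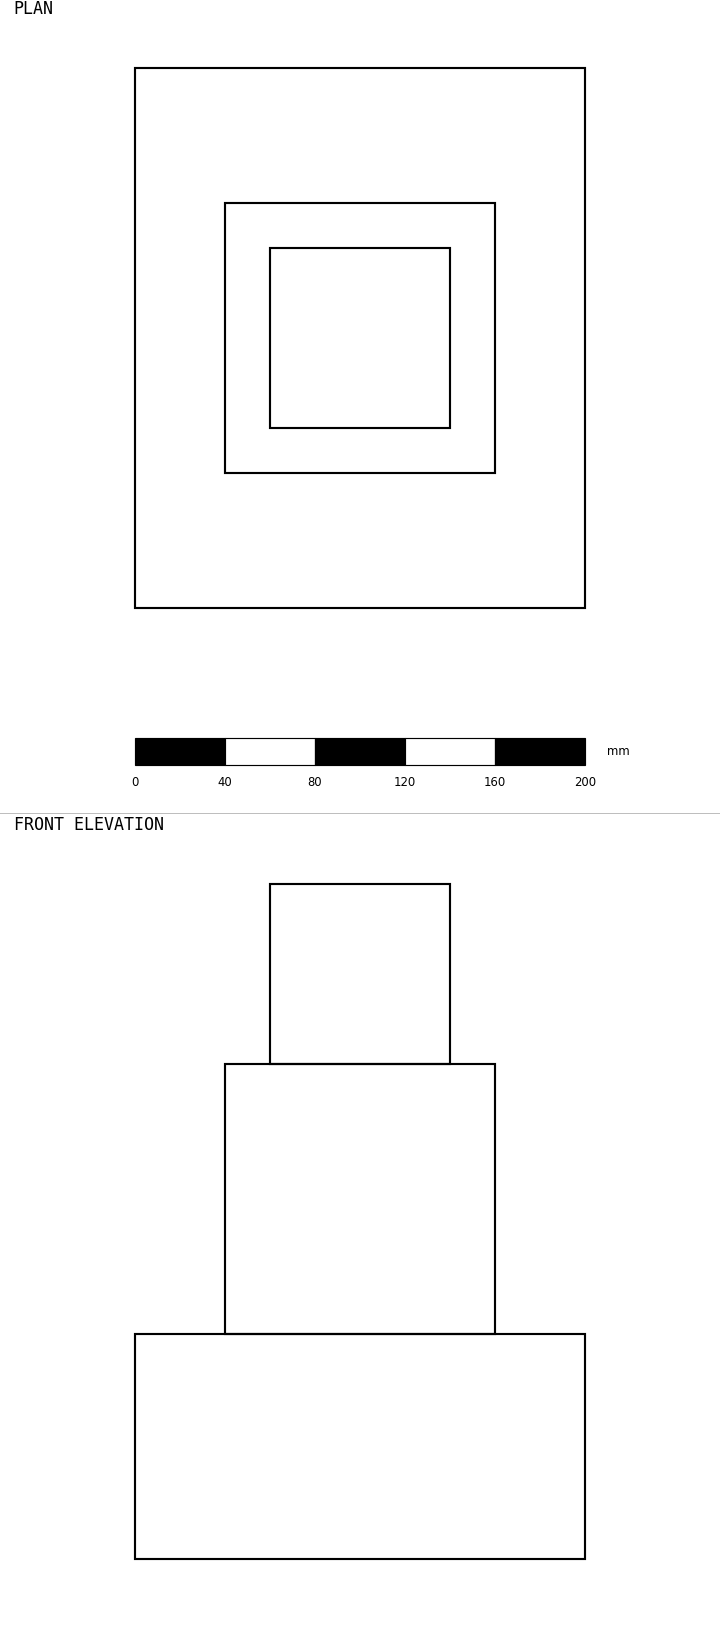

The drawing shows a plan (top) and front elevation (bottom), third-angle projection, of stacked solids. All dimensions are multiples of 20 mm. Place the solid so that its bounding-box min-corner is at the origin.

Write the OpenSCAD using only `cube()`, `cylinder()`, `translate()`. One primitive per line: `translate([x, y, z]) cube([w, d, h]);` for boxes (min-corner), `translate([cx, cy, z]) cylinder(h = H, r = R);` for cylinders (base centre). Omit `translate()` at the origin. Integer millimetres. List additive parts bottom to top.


cube([200, 240, 100]);
translate([40, 60, 100]) cube([120, 120, 120]);
translate([60, 80, 220]) cube([80, 80, 80]);


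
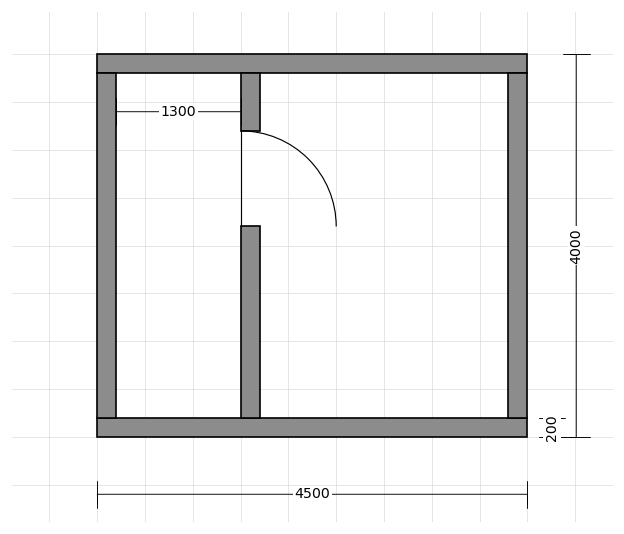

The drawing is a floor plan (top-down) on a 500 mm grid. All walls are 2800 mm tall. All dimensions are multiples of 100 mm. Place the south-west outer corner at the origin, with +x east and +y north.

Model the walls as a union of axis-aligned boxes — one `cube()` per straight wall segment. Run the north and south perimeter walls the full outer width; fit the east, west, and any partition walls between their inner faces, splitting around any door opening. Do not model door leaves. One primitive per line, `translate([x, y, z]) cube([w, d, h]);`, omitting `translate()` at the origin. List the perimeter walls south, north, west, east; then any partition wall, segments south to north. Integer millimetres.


cube([4500, 200, 2800]);
translate([0, 3800, 0]) cube([4500, 200, 2800]);
translate([0, 200, 0]) cube([200, 3600, 2800]);
translate([4300, 200, 0]) cube([200, 3600, 2800]);
translate([1500, 200, 0]) cube([200, 2000, 2800]);
translate([1500, 3200, 0]) cube([200, 600, 2800]);


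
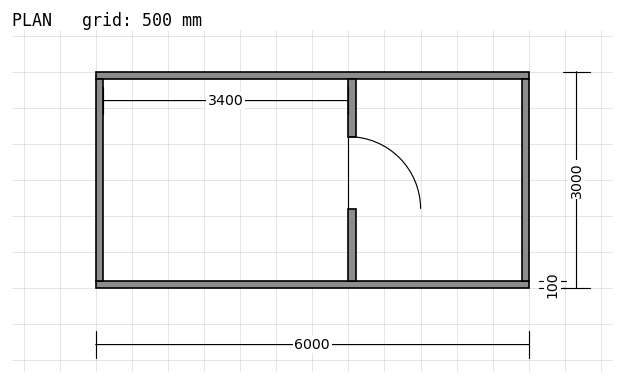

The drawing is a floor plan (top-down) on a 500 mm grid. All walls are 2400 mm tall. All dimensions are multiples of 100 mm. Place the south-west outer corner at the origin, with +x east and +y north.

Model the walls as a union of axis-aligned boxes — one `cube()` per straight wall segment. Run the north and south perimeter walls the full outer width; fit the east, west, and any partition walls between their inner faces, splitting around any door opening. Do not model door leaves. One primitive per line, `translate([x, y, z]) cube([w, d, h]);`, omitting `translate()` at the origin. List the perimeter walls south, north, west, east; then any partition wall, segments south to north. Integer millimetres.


cube([6000, 100, 2400]);
translate([0, 2900, 0]) cube([6000, 100, 2400]);
translate([0, 100, 0]) cube([100, 2800, 2400]);
translate([5900, 100, 0]) cube([100, 2800, 2400]);
translate([3500, 100, 0]) cube([100, 1000, 2400]);
translate([3500, 2100, 0]) cube([100, 800, 2400]);
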